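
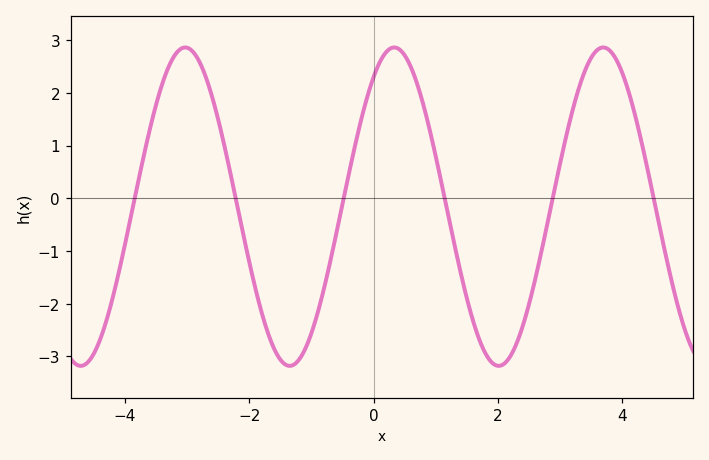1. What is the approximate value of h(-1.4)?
-3.2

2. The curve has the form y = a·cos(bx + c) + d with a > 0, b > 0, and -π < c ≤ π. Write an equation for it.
y = 3.02cos(1.9x - 0.62) - 0.16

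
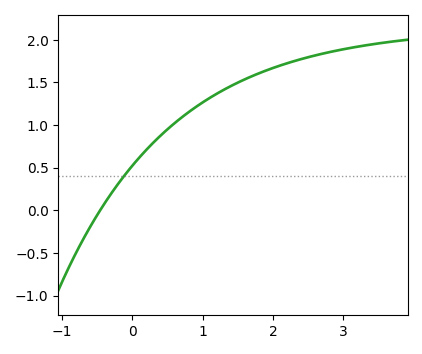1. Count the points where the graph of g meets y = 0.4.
1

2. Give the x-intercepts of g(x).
-0.5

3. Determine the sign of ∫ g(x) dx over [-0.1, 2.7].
positive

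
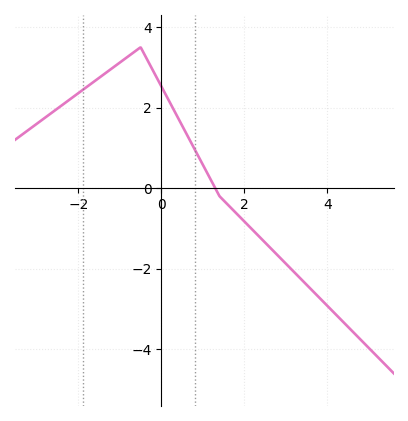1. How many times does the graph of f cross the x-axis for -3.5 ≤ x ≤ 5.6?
1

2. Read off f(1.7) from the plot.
-0.514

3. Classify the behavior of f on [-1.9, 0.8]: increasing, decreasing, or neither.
neither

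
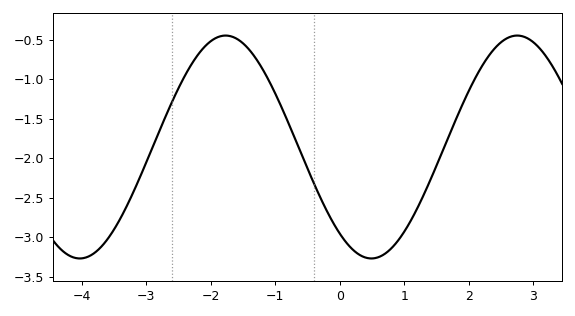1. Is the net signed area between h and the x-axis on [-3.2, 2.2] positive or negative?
negative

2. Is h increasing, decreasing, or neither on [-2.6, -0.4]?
neither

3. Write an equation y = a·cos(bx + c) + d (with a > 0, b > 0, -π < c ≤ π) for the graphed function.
y = 1.41cos(1.39x + 2.46) - 1.86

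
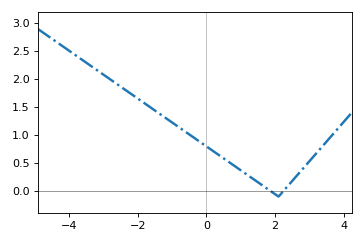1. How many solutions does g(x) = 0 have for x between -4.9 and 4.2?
2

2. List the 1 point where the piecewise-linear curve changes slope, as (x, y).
(2.1, -0.1)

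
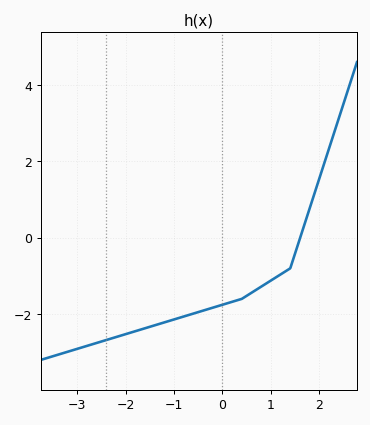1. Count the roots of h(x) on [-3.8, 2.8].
1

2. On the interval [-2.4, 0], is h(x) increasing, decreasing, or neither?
increasing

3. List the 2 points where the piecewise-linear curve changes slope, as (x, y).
(0.4, -1.6); (1.4, -0.8)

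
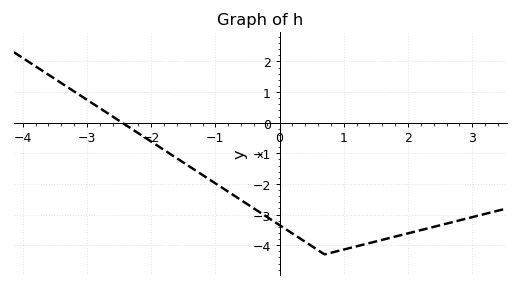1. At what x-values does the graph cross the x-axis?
-2.45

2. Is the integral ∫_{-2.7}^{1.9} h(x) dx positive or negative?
negative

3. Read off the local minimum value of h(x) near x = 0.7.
-4.3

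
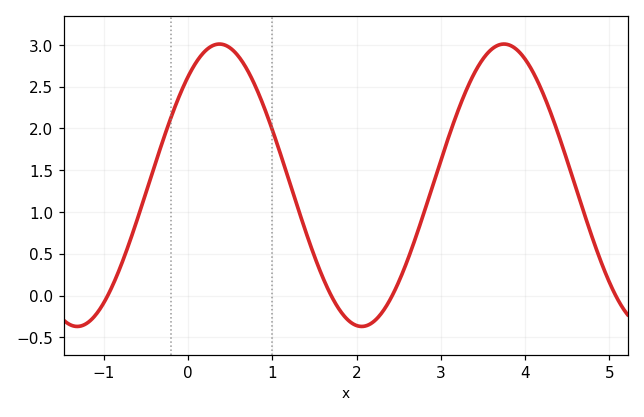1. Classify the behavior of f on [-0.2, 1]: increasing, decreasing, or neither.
neither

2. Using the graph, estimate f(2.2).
-0.313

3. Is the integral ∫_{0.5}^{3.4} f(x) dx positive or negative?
positive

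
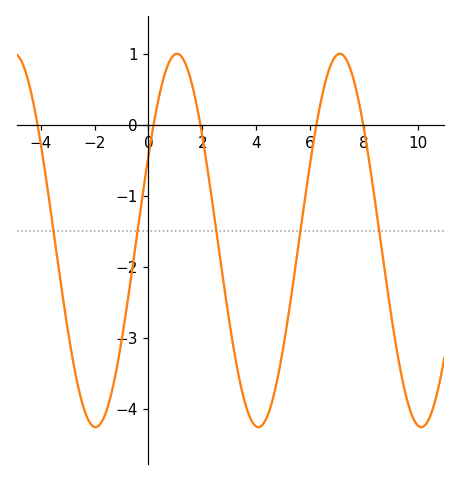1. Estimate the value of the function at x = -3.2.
-2.4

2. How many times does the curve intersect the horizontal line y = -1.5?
5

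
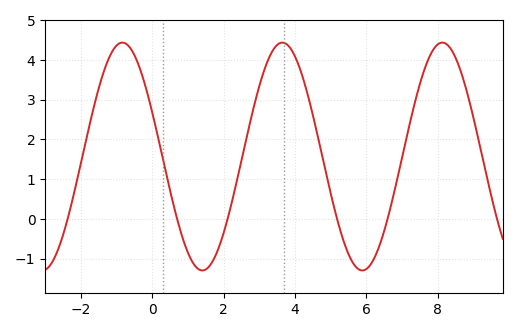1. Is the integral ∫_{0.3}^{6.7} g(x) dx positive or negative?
positive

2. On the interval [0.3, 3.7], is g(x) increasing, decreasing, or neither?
neither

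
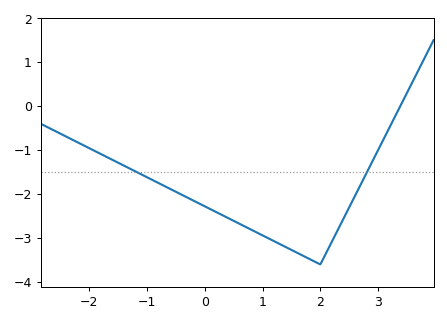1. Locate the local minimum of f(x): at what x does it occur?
2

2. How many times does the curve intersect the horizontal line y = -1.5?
2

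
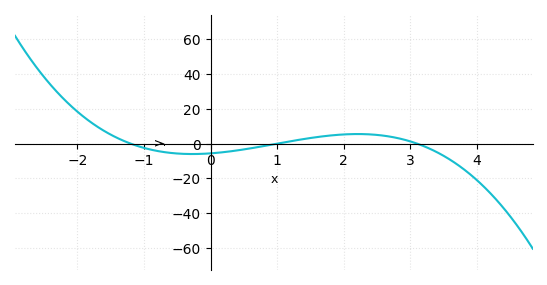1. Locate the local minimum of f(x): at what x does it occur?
-0.2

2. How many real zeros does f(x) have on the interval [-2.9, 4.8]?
3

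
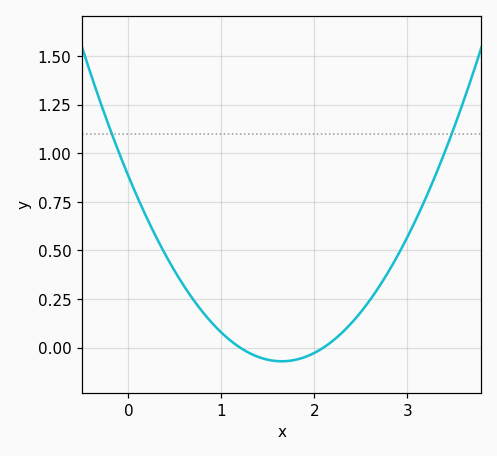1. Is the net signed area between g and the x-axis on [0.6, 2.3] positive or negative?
positive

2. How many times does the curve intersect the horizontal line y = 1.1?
2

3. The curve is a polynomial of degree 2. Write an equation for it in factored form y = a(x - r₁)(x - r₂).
y = 0.35(x - 1.2)(x - 2.1)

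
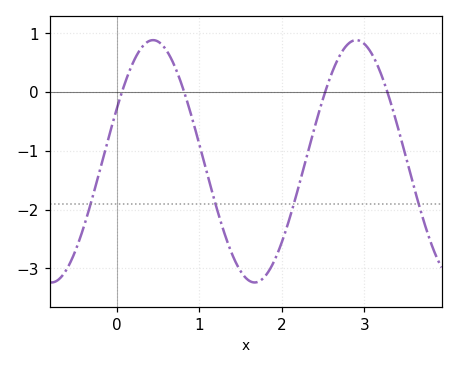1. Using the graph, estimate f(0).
-0.281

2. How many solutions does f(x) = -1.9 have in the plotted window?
4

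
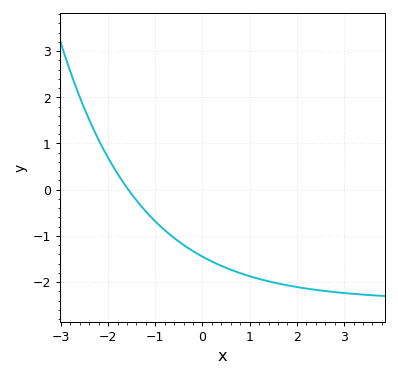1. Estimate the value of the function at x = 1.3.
-1.96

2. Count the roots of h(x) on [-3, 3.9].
1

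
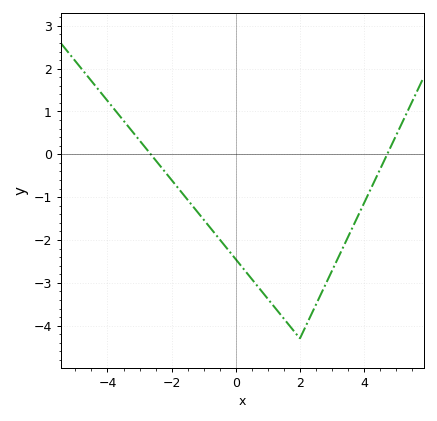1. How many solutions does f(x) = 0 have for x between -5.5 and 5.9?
2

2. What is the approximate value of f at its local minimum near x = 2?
-4.3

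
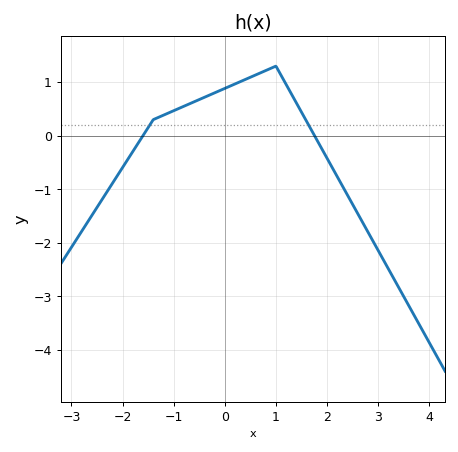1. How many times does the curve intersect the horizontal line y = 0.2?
2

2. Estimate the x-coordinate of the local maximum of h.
1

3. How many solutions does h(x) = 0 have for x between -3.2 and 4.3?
2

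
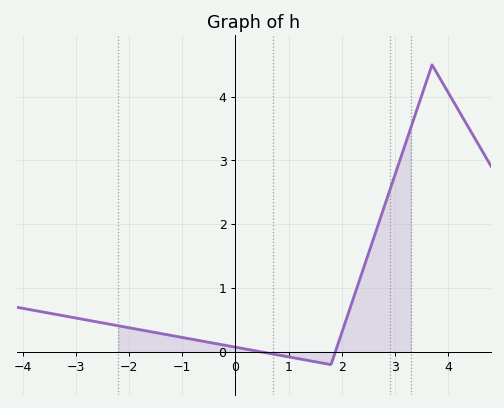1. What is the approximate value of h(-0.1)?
0.1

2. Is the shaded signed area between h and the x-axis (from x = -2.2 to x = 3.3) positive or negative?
positive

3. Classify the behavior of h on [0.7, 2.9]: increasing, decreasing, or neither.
neither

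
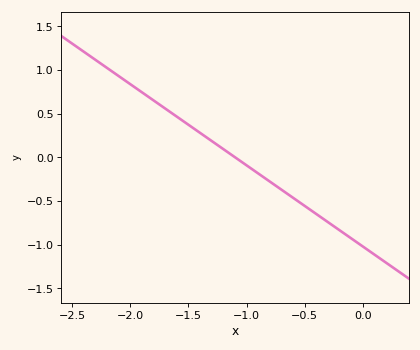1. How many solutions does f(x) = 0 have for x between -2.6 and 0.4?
1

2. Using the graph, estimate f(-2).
0.837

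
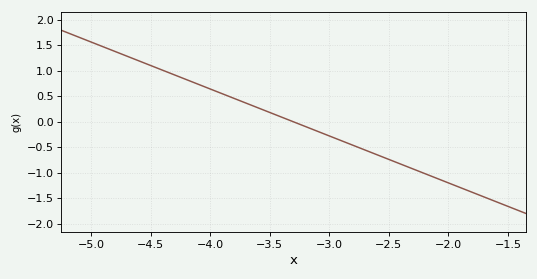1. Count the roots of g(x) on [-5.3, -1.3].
1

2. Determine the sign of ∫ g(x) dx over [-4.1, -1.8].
negative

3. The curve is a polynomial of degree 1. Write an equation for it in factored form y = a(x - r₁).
y = -0.92(x + 3.3)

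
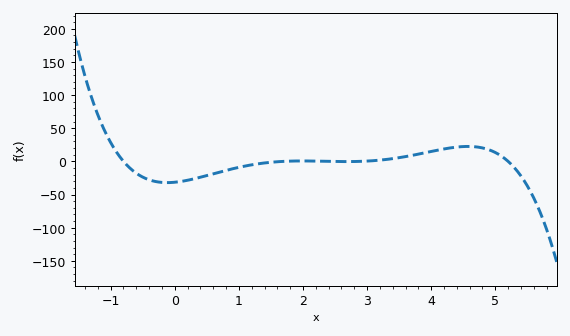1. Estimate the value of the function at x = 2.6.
-0.306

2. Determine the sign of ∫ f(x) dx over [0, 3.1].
negative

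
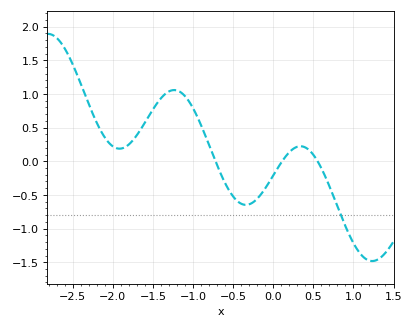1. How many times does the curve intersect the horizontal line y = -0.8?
1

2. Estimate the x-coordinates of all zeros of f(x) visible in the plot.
-0.7, 0.1, 0.6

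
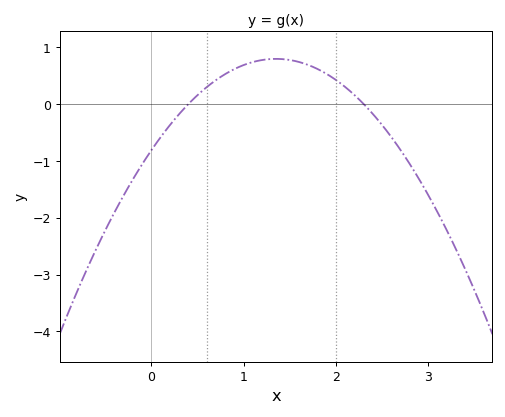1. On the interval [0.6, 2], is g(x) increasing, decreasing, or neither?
neither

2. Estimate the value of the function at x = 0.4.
0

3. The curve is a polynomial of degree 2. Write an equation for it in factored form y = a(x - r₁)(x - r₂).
y = -0.88(x - 0.4)(x - 2.3)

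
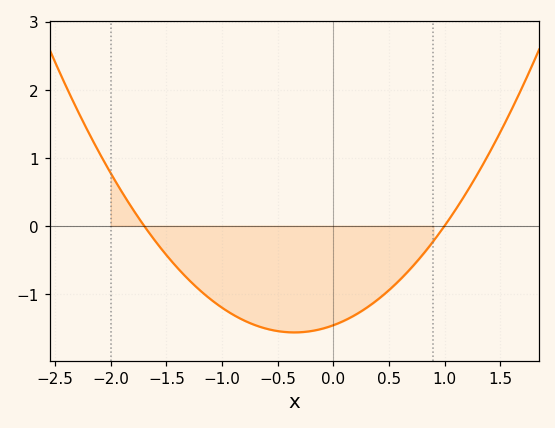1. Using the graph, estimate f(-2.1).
1.1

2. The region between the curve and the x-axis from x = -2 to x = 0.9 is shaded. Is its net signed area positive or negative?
negative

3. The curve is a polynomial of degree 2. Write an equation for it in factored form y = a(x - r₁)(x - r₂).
y = 0.86(x + 1.7)(x - 1)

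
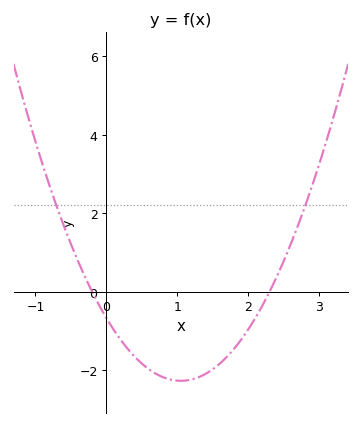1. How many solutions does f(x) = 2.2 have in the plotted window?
2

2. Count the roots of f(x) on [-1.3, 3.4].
2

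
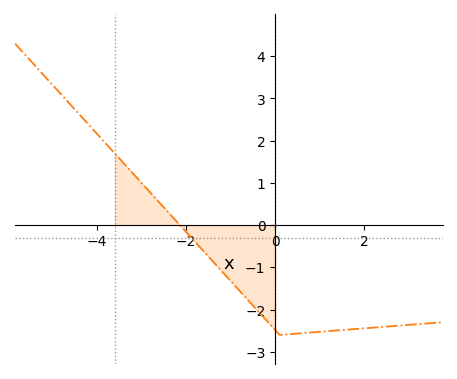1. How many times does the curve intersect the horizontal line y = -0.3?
1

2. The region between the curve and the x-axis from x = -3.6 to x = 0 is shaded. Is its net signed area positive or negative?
negative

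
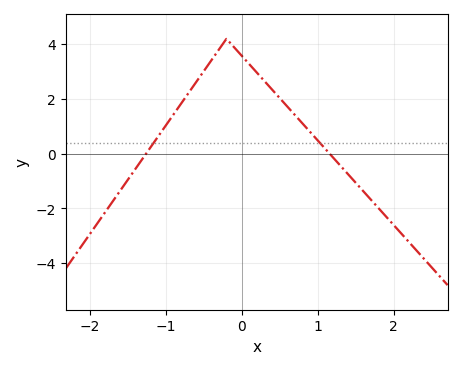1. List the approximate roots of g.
-1.26, 1.16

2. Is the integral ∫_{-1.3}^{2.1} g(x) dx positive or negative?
positive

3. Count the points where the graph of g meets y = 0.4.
2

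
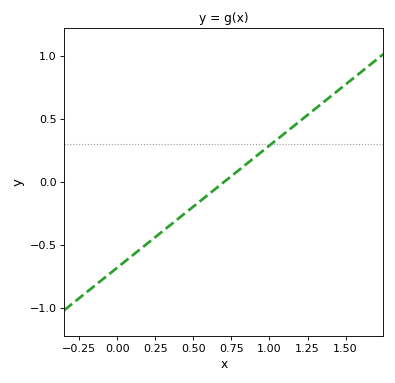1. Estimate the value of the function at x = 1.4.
0.679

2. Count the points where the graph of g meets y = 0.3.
1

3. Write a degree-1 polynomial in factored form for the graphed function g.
y = 0.97(x - 0.7)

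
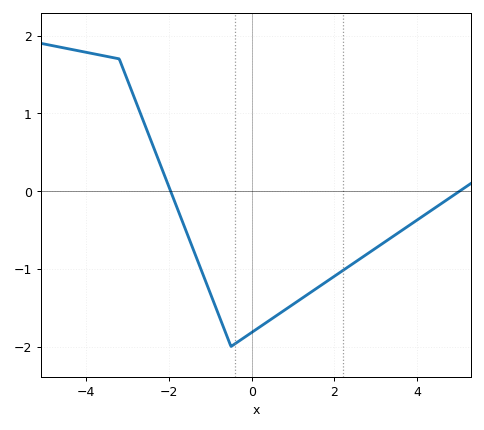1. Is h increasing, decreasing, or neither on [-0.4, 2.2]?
increasing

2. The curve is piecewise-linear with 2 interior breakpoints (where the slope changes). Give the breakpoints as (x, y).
(-3.2, 1.7); (-0.5, -2)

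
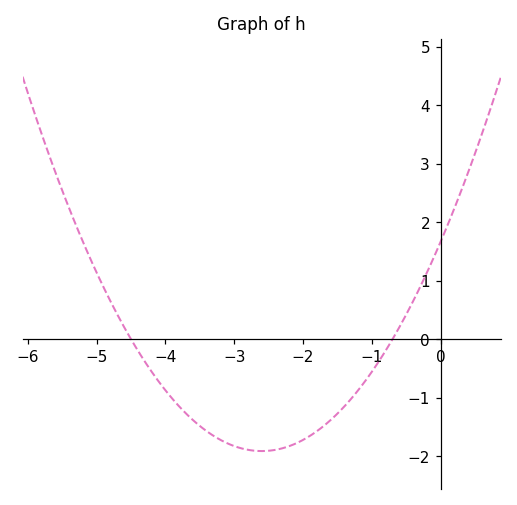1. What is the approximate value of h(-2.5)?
-1.91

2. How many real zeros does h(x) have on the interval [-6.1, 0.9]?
2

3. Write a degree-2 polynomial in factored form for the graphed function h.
y = 0.53(x + 4.5)(x + 0.7)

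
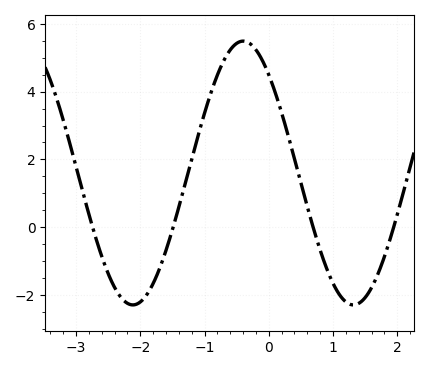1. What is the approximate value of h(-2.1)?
-2.2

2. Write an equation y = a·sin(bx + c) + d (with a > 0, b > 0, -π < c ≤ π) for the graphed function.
y = 3.89sin(1.8x + 2.3) + 1.6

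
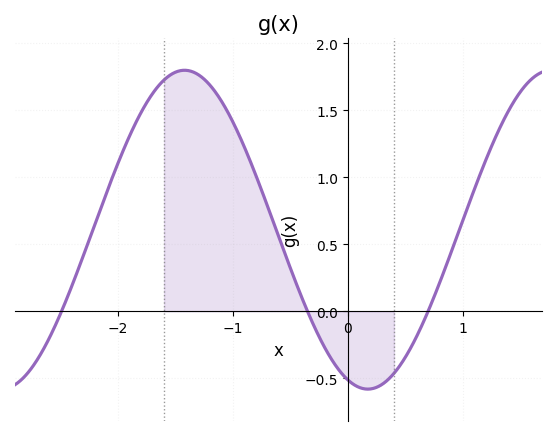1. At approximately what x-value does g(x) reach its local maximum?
-1.42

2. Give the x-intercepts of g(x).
-2.49, -0.352, 0.697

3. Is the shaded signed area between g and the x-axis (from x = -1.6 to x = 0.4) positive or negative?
positive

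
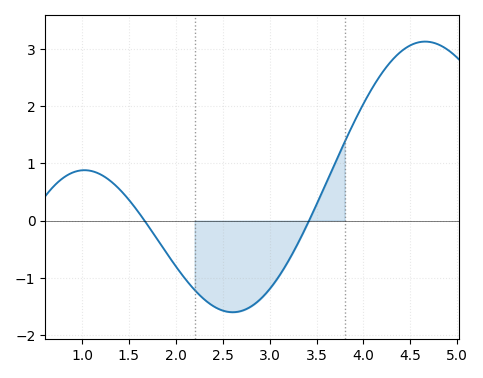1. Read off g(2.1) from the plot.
-1.02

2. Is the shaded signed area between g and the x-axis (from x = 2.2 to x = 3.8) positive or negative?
negative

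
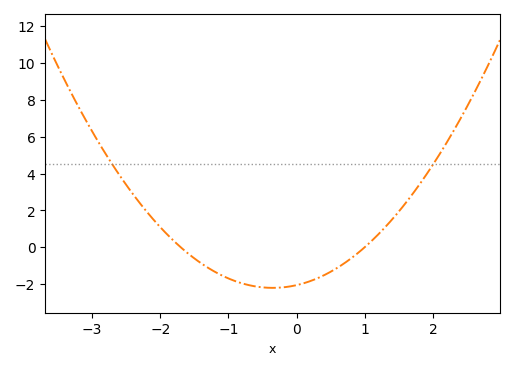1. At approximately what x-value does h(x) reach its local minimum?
-0.35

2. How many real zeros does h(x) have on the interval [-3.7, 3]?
2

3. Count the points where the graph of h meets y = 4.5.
2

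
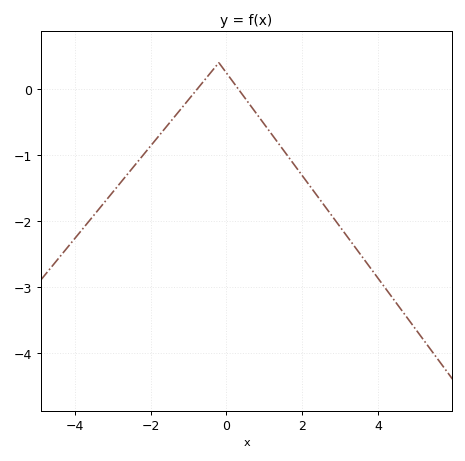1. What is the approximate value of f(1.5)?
-0.925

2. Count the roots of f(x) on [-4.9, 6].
2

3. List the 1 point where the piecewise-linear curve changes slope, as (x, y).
(-0.2, 0.4)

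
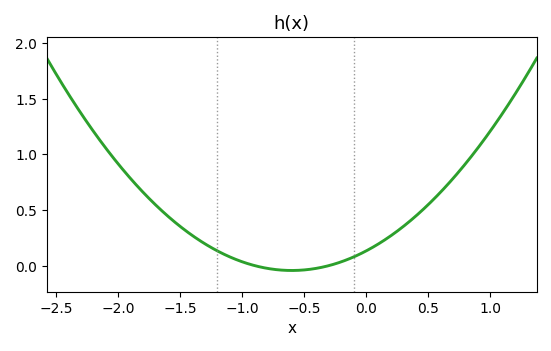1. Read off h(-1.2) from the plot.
0.15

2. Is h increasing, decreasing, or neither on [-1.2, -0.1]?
neither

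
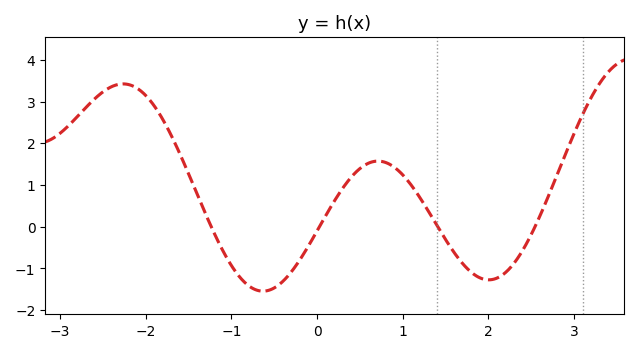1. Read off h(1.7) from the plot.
-0.9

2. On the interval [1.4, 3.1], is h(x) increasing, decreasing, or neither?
neither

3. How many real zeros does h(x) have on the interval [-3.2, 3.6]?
4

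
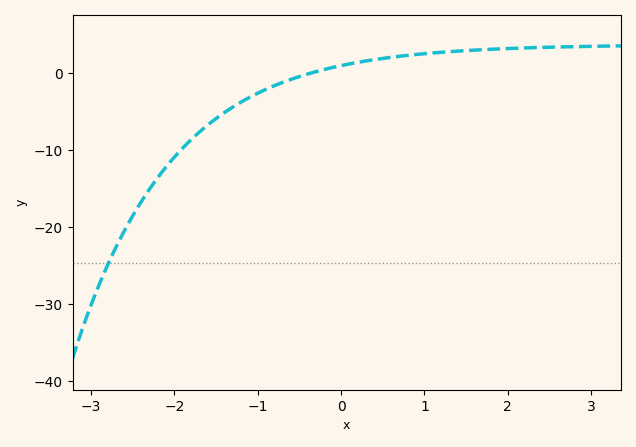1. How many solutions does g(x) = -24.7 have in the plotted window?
1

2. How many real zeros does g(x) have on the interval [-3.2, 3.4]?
1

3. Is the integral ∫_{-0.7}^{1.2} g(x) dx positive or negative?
positive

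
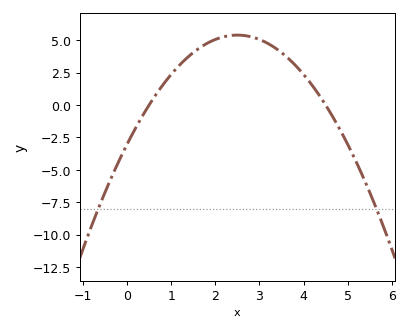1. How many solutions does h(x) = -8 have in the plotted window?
2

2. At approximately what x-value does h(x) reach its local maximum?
2.5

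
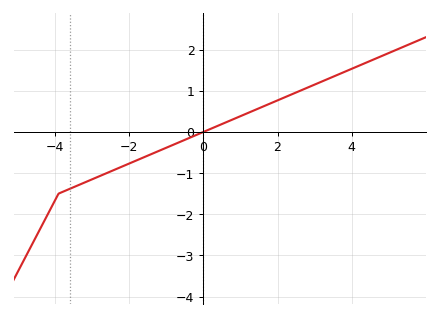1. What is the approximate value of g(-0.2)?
-0.079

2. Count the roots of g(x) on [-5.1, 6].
1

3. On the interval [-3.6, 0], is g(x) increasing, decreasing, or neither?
increasing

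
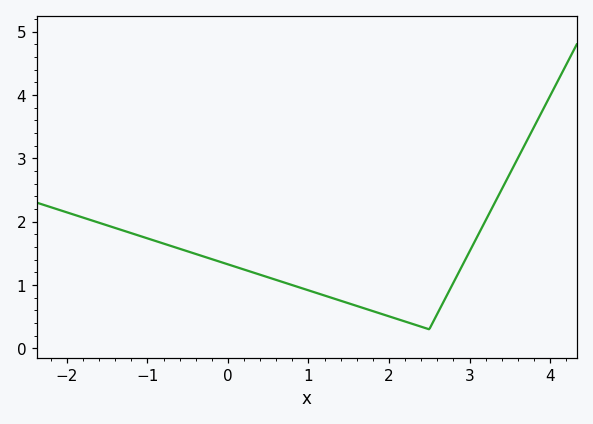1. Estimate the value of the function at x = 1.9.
0.546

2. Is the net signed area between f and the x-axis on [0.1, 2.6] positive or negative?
positive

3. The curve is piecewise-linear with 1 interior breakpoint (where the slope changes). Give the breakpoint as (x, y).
(2.5, 0.3)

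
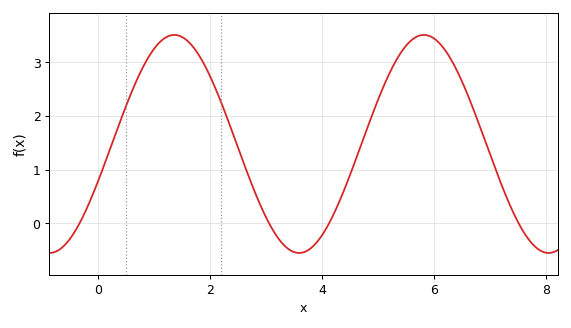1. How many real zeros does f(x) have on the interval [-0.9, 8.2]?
4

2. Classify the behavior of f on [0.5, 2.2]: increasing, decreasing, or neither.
neither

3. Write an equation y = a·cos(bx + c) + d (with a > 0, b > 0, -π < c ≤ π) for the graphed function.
y = 2.03cos(1.41x - 1.92) + 1.48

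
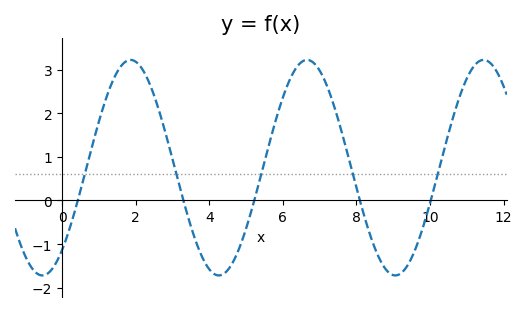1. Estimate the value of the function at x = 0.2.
-0.7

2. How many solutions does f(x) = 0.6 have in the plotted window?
5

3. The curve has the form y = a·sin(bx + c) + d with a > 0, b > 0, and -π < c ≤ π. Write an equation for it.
y = 2.47sin(1.3x - 0.87) + 0.75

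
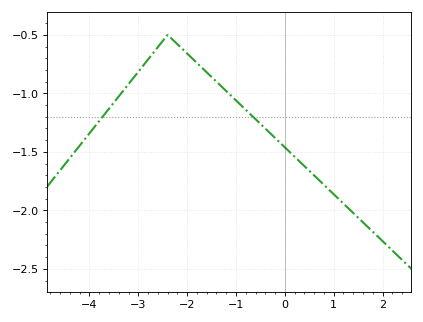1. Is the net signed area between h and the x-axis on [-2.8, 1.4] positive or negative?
negative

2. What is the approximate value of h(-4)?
-1.35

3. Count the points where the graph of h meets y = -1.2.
2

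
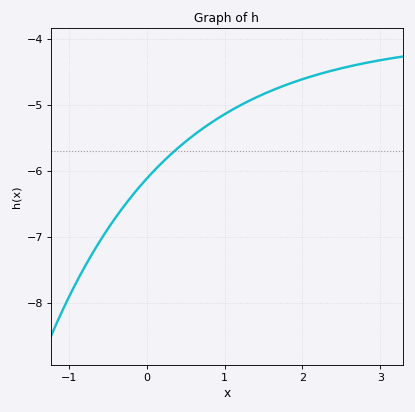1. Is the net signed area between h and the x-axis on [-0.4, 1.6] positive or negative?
negative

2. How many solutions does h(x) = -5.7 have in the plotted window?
1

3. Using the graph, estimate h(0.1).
-6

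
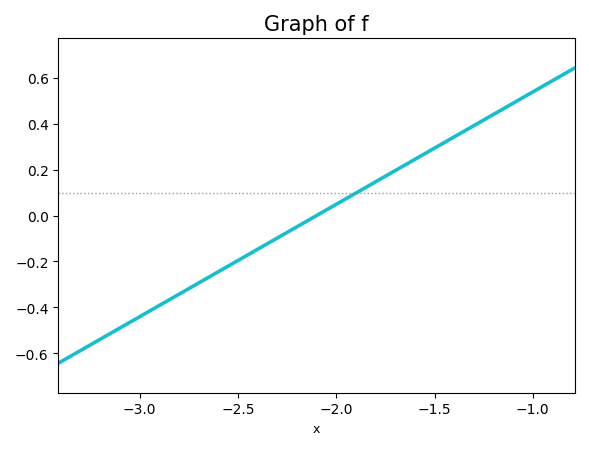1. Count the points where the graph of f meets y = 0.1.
1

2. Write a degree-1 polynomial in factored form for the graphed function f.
y = 0.49(x + 2.1)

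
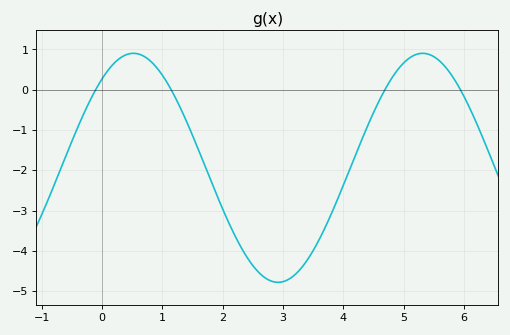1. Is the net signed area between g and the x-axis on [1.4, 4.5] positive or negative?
negative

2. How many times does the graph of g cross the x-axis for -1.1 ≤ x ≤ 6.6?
4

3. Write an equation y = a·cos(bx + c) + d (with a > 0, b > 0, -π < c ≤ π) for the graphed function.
y = 2.84cos(1.31x - 0.682) - 1.94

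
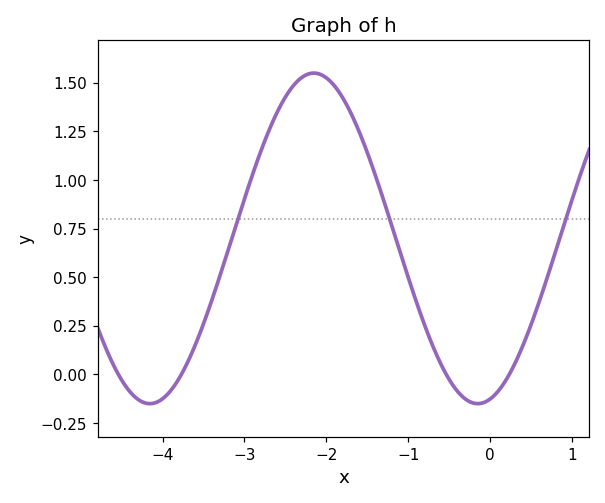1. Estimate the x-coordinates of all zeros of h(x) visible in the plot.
-4.54, -3.77, -0.537, 0.231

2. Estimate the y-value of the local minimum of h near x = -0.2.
-0.15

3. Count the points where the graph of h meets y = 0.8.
3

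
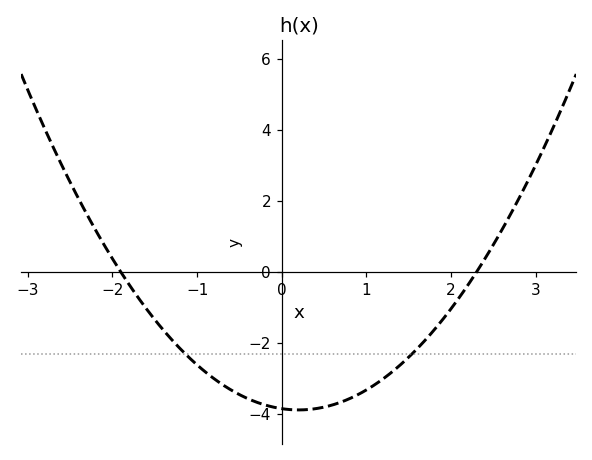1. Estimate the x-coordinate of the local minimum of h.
0.2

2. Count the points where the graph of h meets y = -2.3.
2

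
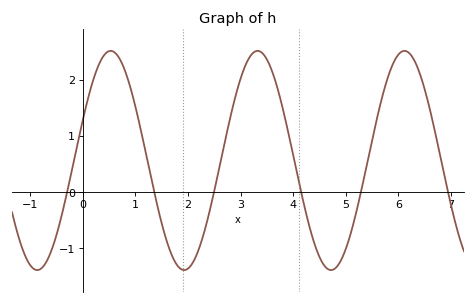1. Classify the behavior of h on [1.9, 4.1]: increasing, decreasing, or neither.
neither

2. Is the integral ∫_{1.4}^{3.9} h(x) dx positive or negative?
positive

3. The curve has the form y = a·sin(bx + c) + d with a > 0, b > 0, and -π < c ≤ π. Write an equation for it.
y = 1.95sin(2.25x + 0.38) + 0.56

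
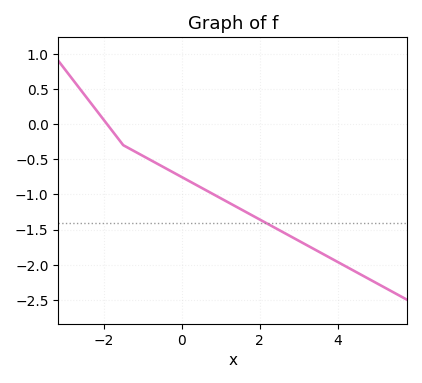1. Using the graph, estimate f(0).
-0.75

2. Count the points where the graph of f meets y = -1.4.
1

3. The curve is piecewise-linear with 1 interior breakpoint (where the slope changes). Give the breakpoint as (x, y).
(-1.5, -0.3)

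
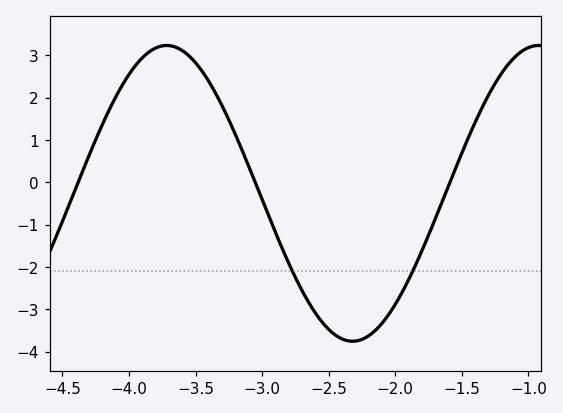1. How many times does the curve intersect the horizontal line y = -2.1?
2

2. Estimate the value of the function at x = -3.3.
1.8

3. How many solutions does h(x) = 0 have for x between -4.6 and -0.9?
3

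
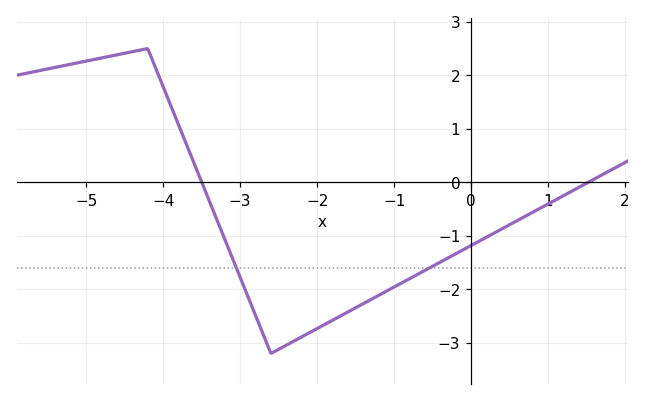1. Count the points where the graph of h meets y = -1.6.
2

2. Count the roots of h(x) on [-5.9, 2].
2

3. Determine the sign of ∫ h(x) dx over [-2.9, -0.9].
negative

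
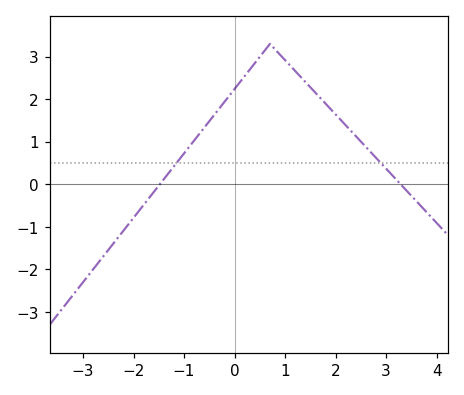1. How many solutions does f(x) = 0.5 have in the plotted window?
2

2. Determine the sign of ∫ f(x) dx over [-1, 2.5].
positive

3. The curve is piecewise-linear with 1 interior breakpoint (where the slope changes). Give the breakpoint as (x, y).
(0.7, 3.3)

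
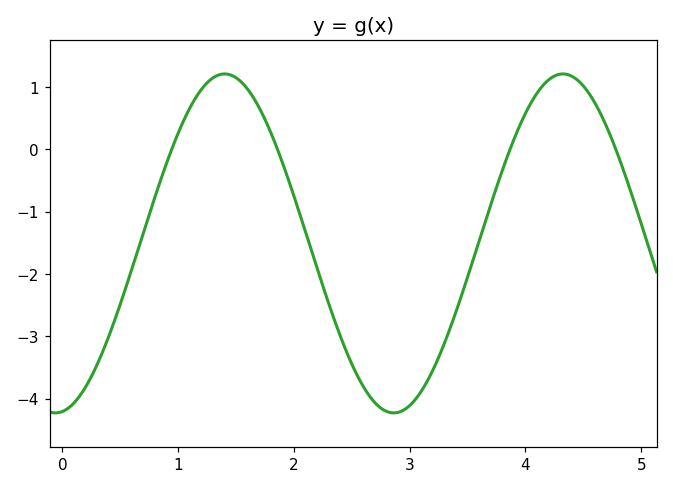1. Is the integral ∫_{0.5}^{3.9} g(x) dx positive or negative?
negative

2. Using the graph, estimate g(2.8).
-4.21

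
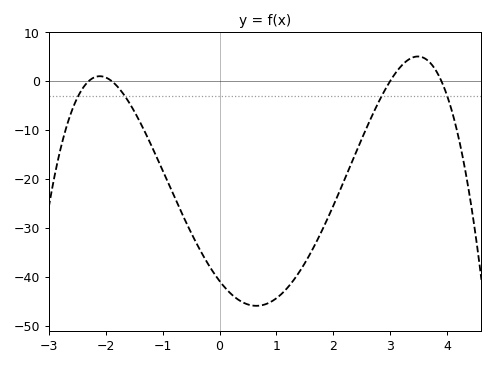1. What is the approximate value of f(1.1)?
-43.4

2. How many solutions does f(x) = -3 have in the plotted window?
4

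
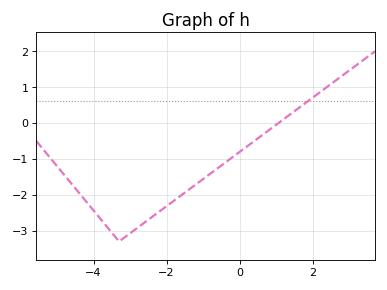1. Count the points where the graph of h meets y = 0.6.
1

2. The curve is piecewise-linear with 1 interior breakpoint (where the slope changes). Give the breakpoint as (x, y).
(-3.3, -3.3)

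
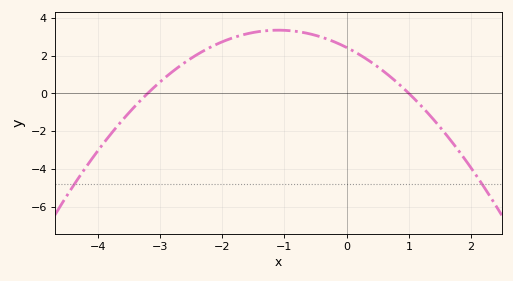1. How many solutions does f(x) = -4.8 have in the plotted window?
2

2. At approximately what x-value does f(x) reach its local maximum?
-1.1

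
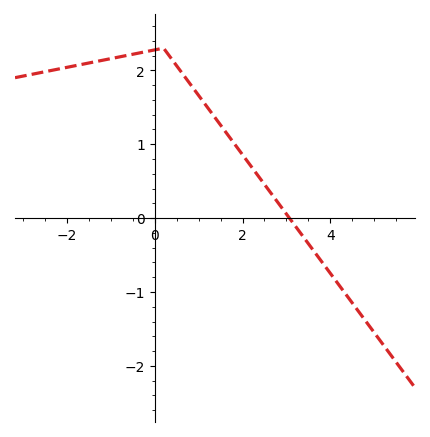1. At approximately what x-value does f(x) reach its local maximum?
0.2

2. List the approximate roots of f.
3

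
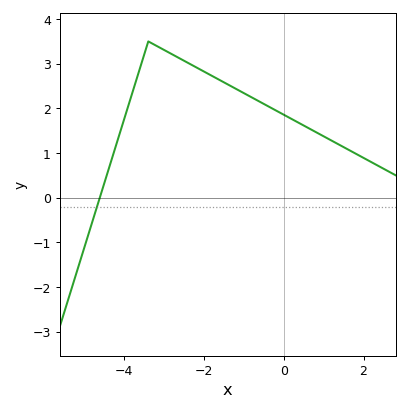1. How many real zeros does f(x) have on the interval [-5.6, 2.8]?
1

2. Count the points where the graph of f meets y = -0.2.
1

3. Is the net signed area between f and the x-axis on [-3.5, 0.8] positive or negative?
positive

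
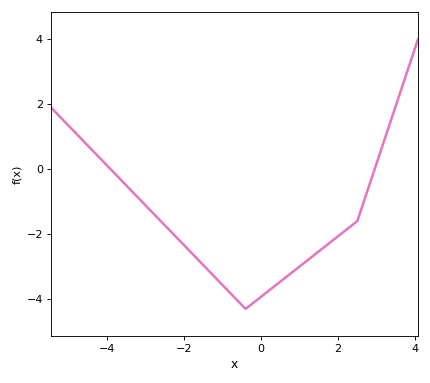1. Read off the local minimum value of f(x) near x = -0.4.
-4.2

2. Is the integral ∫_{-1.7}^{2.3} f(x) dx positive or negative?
negative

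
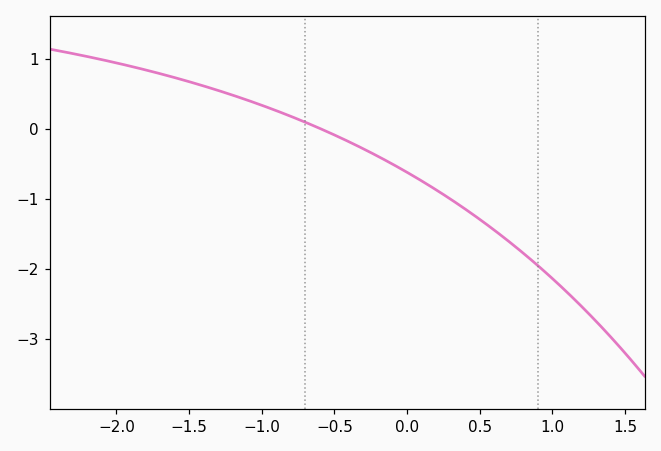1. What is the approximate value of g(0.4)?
-1.14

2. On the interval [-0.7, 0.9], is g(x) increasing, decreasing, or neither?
decreasing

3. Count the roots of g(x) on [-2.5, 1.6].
1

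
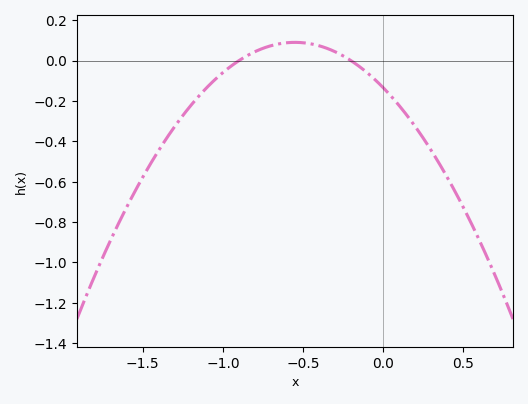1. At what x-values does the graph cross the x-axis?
-0.9, -0.2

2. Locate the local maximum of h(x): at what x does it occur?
-0.55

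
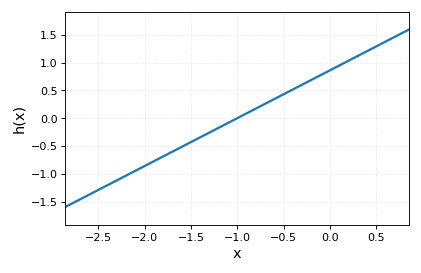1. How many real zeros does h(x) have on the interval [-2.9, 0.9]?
1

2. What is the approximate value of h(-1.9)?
-0.75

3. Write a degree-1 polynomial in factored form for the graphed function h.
y = 0.86(x + 1)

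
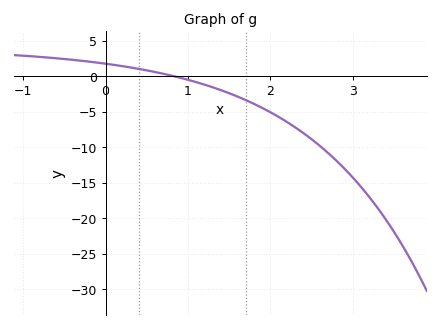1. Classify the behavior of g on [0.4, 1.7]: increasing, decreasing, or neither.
decreasing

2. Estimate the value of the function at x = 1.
-0.5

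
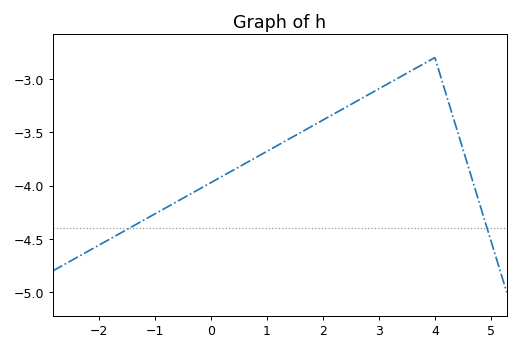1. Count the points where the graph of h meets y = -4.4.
2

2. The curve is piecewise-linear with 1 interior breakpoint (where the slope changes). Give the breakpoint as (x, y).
(4, -2.8)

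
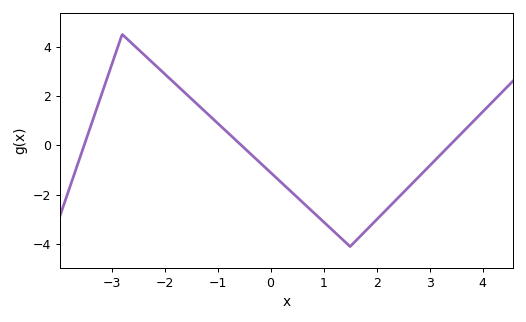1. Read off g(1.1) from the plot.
-3.3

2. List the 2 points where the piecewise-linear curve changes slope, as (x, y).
(-2.8, 4.5); (1.5, -4.1)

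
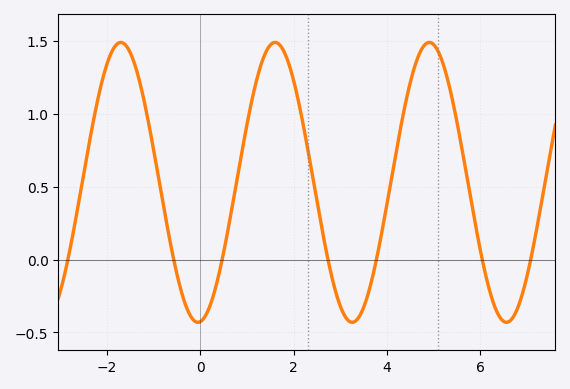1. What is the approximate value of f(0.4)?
-0.096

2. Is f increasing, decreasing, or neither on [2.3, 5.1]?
neither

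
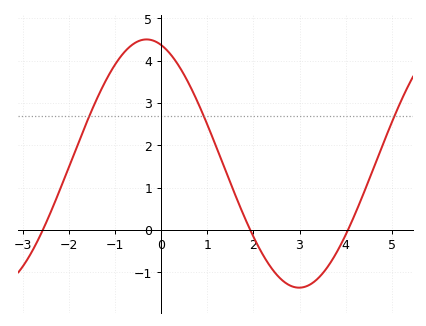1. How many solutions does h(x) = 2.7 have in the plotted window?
3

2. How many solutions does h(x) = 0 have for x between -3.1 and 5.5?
3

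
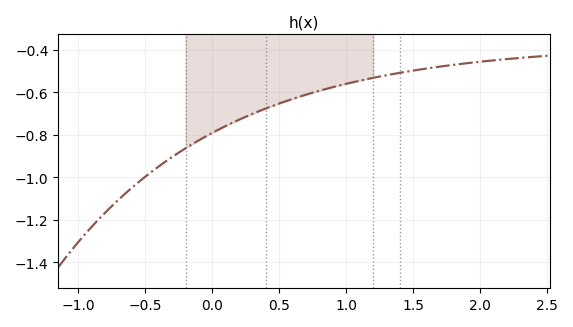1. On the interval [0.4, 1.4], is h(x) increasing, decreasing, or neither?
increasing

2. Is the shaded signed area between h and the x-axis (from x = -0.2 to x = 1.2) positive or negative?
negative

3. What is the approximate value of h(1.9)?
-0.46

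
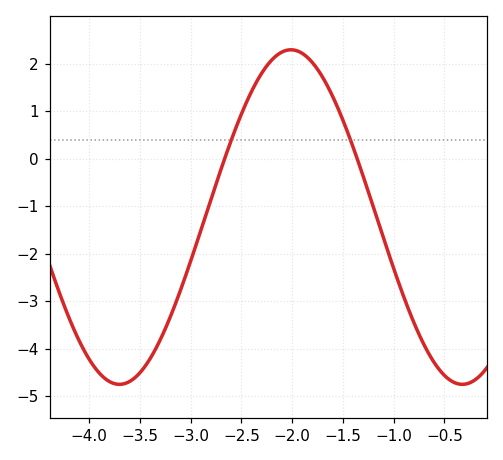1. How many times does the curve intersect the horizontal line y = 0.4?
2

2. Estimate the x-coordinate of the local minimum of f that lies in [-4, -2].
-3.7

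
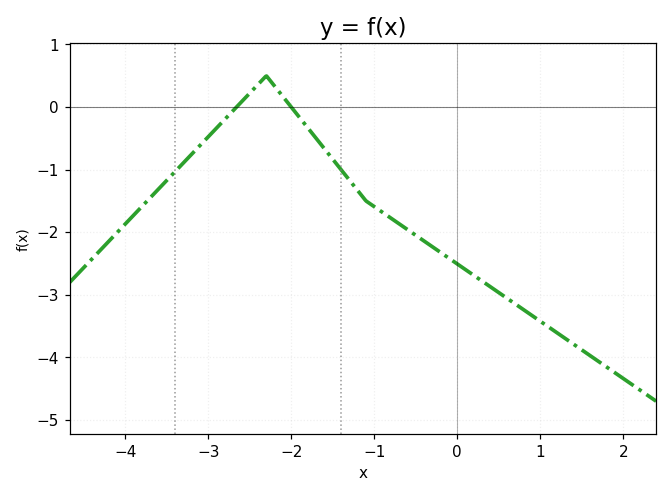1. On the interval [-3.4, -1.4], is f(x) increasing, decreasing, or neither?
neither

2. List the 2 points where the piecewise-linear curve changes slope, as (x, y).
(-2.3, 0.5); (-1.1, -1.5)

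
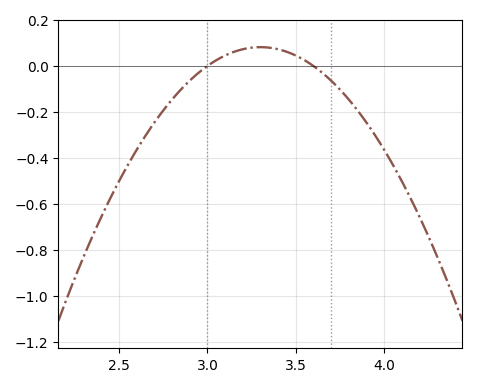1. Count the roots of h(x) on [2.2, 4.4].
2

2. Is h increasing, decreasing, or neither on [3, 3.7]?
neither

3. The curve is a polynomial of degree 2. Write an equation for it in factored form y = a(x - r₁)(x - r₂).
y = -0.91(x - 3)(x - 3.6)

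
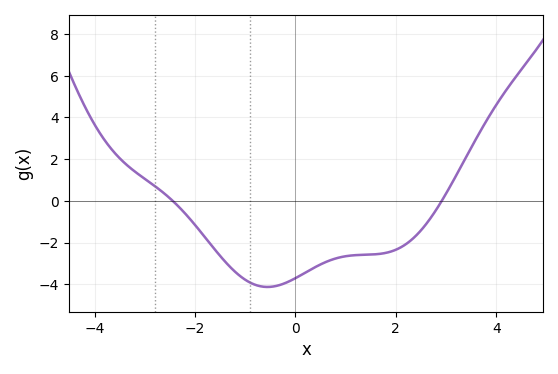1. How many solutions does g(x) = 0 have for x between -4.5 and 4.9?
2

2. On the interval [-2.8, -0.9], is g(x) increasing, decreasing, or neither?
decreasing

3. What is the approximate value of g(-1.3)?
-3.2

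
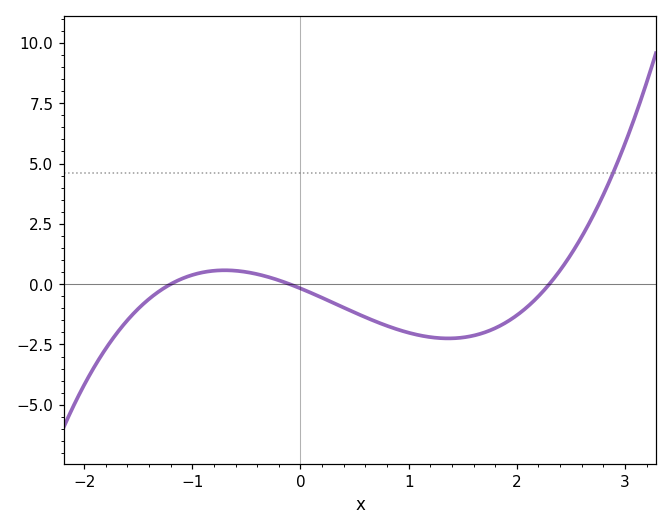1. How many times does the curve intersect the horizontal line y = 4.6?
1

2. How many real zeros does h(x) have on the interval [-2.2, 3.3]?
3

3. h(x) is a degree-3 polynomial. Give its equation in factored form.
y = 0.64(x + 1.2)(x + 0.1)(x - 2.3)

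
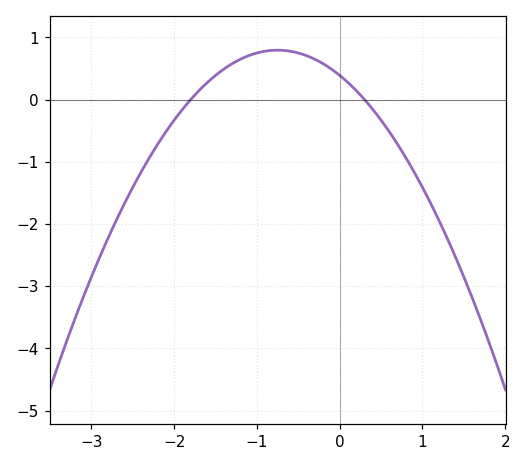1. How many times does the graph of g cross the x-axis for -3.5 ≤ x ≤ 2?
2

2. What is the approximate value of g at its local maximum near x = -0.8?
0.794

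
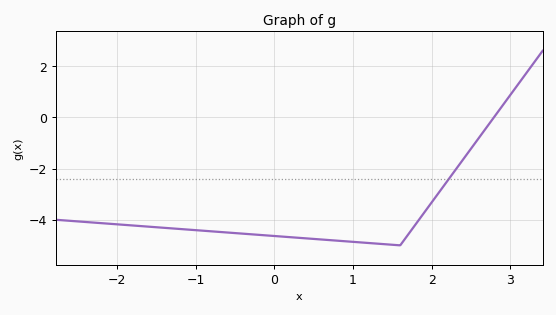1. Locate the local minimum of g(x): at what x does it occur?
1.6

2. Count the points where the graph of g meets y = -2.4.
1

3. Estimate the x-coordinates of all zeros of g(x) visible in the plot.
2.79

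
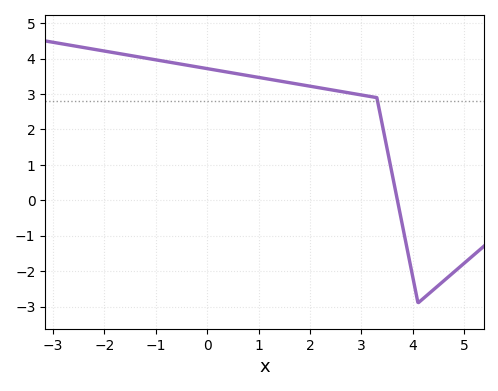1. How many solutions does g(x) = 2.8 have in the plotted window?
1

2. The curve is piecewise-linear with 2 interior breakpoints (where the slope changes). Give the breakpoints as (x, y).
(3.3, 2.9); (4.1, -2.9)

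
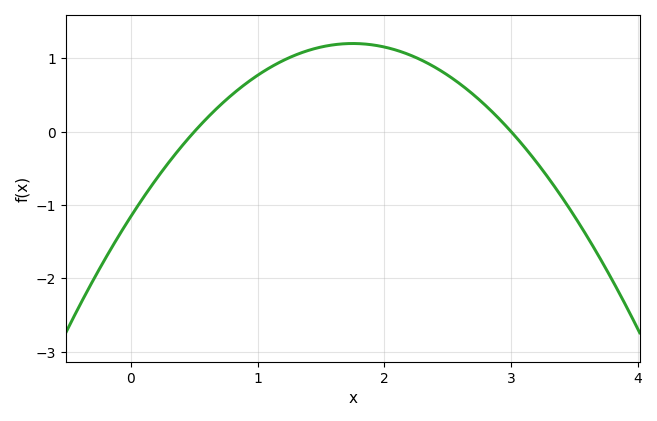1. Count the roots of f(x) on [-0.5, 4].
2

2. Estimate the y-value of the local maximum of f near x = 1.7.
1.2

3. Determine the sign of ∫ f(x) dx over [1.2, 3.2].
positive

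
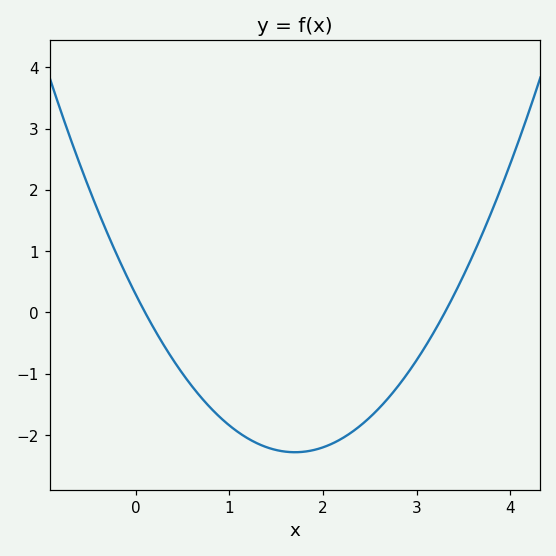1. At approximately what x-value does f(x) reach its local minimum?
1.7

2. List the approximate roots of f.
0.1, 3.3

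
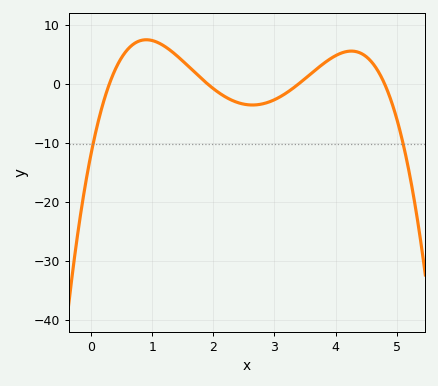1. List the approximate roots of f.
0.3, 1.9, 3.4, 4.8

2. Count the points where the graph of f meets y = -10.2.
2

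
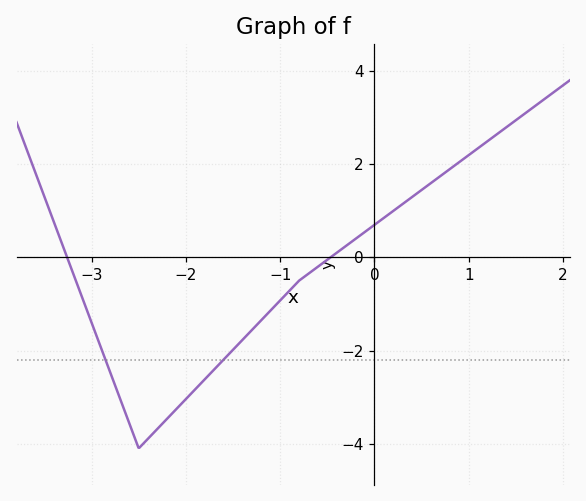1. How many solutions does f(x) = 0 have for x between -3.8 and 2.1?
2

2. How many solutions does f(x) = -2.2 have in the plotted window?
2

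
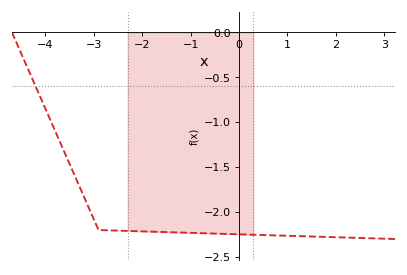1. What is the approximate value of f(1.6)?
-2.25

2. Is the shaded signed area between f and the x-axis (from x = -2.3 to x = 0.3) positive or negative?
negative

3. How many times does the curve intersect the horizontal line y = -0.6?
1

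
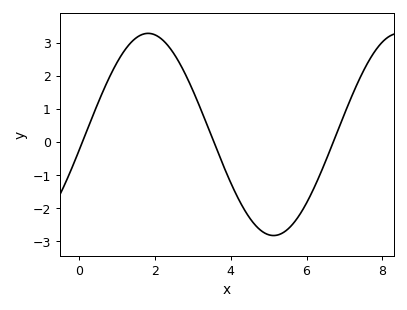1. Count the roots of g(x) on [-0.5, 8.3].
3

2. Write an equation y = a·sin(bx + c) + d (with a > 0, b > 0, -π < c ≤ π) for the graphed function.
y = 3.05sin(0.95x - 0.16) + 0.23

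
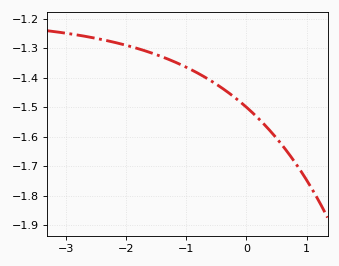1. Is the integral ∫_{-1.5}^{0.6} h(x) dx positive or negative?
negative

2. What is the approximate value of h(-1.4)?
-1.33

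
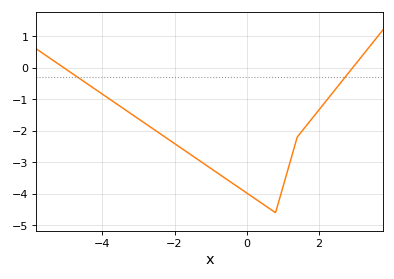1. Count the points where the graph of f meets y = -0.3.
2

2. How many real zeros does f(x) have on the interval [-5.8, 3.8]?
2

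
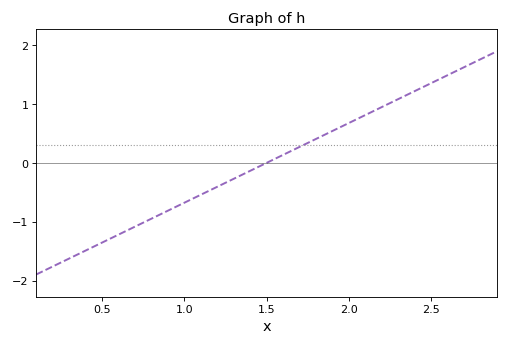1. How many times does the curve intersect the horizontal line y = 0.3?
1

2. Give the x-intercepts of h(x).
1.5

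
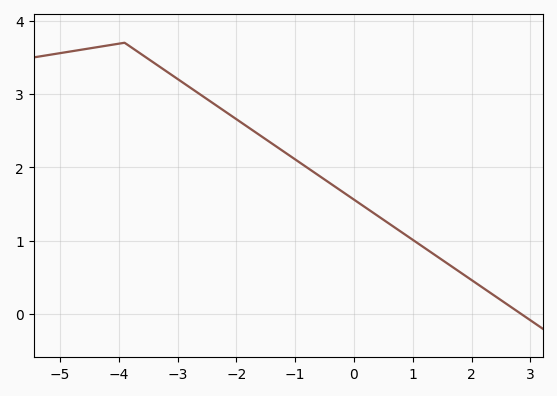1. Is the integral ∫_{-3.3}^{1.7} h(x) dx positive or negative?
positive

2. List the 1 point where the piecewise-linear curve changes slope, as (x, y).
(-3.9, 3.7)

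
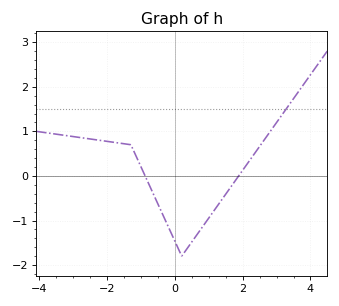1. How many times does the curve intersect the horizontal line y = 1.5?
1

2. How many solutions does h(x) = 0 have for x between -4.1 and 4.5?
2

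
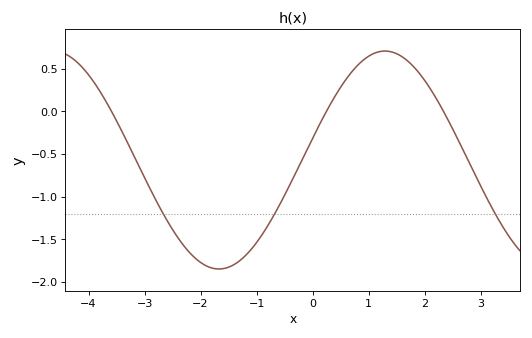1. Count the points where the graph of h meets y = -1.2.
3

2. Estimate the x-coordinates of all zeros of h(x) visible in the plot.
-3.6, 0.2, 2.4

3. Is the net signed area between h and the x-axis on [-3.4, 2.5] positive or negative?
negative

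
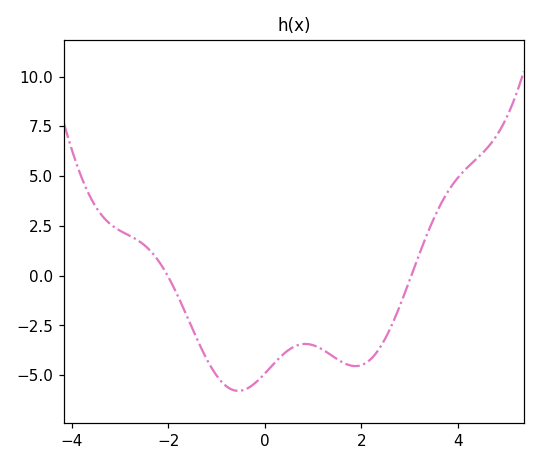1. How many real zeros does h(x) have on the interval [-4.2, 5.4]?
2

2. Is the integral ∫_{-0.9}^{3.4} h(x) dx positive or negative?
negative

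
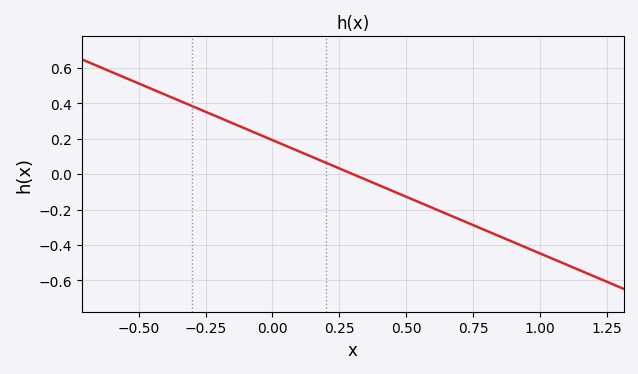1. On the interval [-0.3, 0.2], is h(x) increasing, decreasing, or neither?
decreasing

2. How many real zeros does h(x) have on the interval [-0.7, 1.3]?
1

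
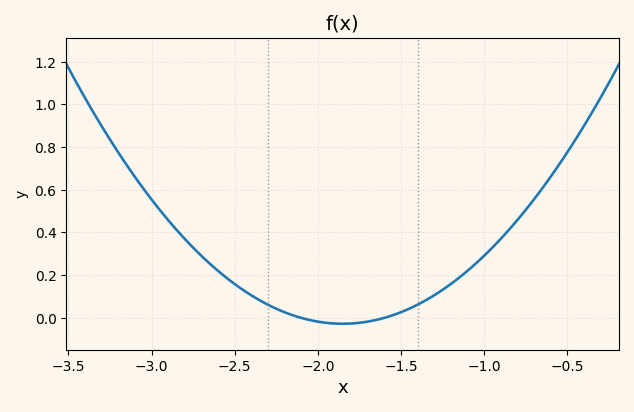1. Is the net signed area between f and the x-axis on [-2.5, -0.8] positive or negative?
positive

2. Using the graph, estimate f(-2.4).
0.1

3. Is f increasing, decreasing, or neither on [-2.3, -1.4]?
neither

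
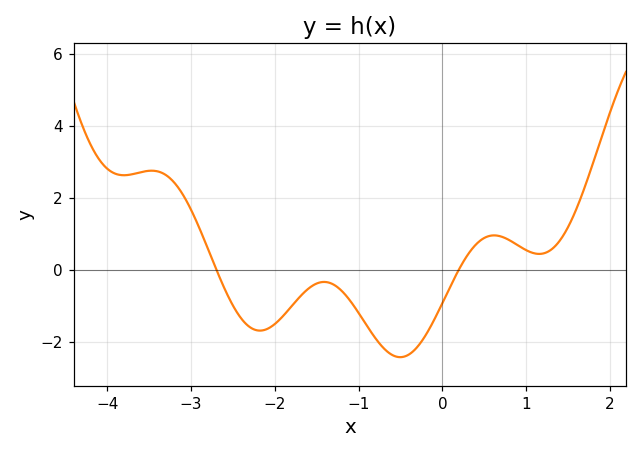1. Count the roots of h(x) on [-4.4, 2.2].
2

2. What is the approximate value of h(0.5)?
0.886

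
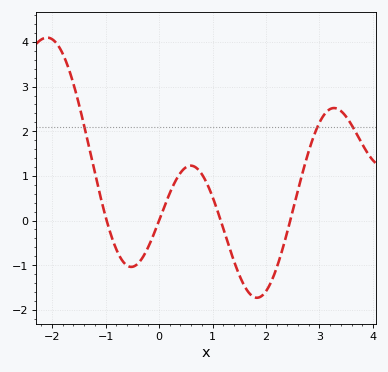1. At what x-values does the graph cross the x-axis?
-1, 0, 1.2, 2.5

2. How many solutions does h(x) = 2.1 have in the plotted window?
3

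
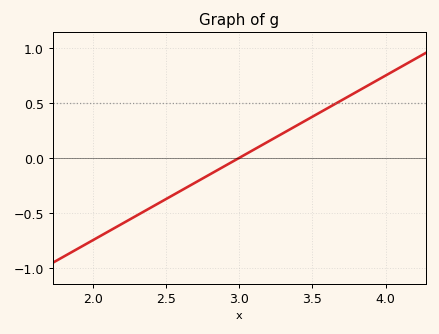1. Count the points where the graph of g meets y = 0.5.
1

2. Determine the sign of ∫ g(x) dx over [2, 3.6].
negative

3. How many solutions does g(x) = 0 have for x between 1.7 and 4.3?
1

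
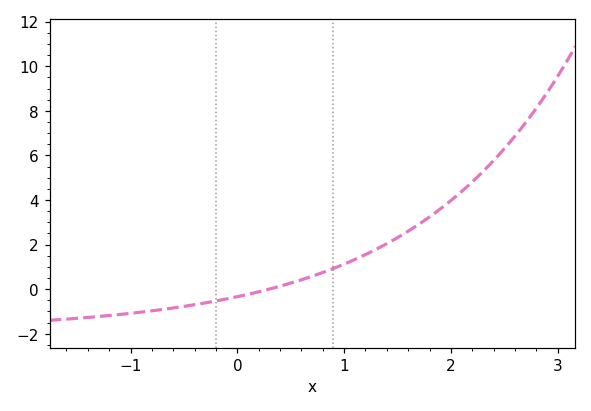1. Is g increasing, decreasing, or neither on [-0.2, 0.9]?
increasing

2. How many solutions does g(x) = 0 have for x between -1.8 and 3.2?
1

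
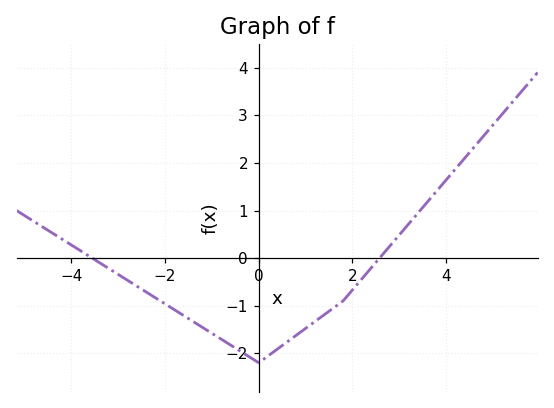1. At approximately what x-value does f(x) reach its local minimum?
0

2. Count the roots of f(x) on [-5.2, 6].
2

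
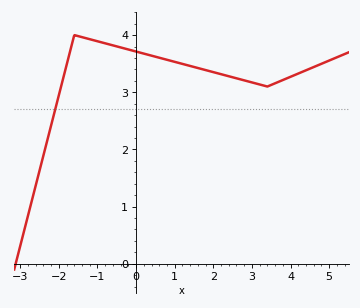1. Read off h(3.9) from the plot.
3.2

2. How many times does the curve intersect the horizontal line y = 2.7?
1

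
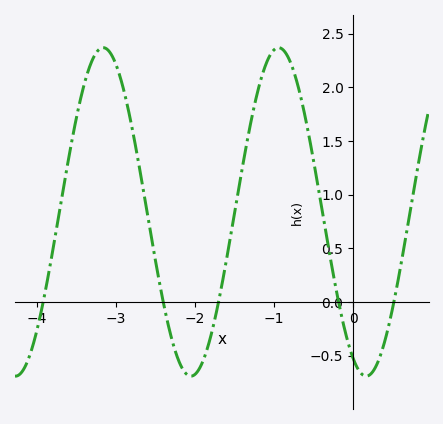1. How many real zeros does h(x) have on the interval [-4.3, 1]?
5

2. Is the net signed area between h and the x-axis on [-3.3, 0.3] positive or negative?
positive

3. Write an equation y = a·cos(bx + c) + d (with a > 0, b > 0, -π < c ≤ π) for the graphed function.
y = 1.53cos(2.8x + 2.7) + 0.84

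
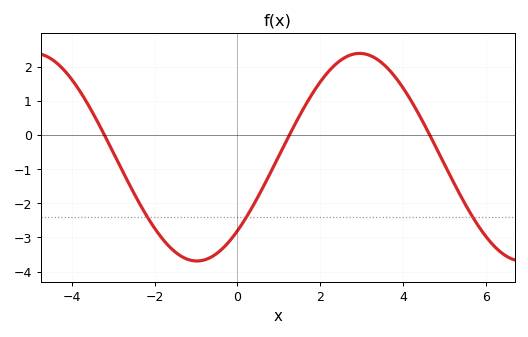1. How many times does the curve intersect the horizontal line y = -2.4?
3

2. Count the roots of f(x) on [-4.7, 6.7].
3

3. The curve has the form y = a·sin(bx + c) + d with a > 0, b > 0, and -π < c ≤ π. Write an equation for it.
y = 3.04sin(0.8x - 0.79) - 0.65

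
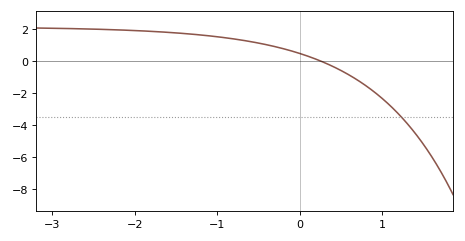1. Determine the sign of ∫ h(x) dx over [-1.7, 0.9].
positive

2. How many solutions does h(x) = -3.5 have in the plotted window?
1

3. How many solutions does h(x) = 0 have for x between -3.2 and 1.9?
1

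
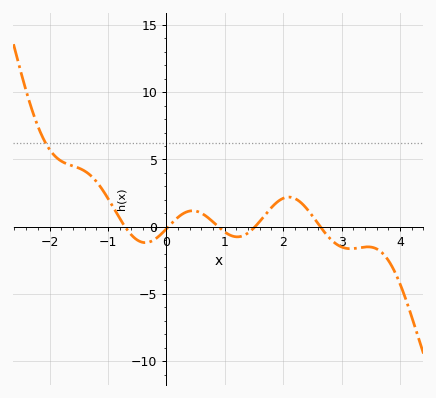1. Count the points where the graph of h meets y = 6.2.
1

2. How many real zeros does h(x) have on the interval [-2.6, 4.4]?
5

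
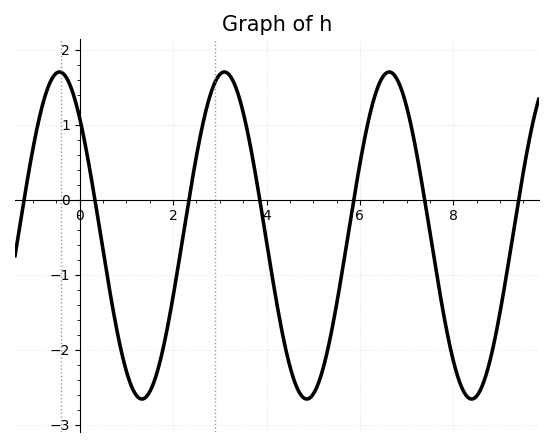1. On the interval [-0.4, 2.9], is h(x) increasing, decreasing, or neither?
neither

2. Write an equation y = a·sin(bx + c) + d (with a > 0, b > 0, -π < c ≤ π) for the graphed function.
y = 2.18sin(1.8x + 2.3) - 0.48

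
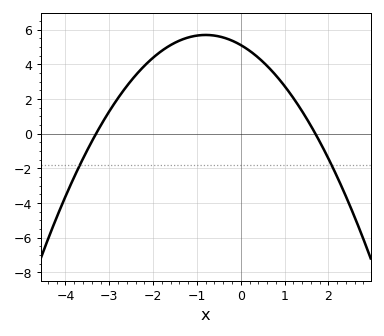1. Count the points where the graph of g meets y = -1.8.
2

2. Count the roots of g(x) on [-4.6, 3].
2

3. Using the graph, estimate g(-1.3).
5.46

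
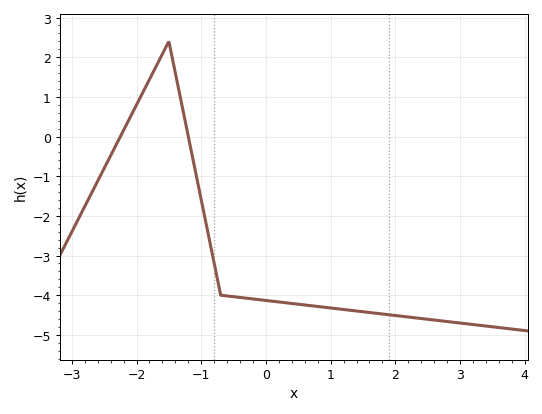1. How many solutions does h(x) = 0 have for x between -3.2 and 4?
2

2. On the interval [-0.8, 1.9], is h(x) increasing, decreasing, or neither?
decreasing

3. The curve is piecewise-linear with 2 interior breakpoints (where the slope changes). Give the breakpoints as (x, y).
(-1.5, 2.4); (-0.7, -4)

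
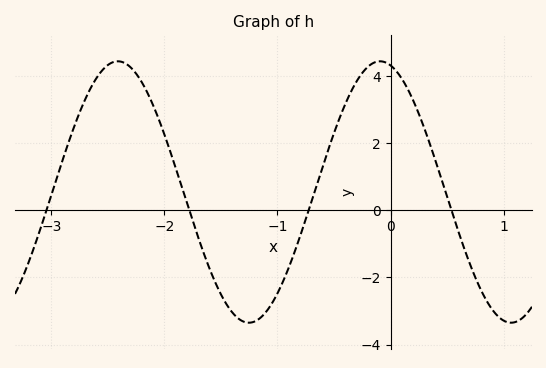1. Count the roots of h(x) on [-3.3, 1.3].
4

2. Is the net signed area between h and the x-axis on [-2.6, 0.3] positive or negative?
positive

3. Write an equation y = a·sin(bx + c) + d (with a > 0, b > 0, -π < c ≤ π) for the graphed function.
y = 3.9sin(2.7x + 1.8) + 0.55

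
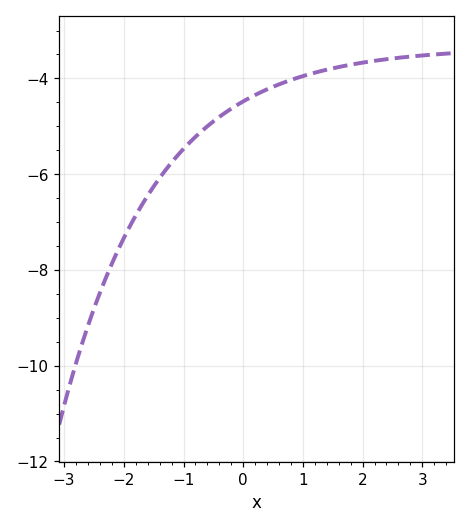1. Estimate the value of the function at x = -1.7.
-6.65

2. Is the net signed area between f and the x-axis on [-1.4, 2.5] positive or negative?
negative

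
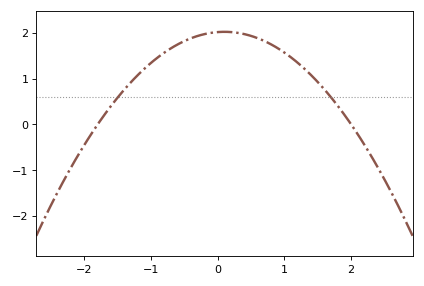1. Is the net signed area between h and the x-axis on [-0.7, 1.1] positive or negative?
positive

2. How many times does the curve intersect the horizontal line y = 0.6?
2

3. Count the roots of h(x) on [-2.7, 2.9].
2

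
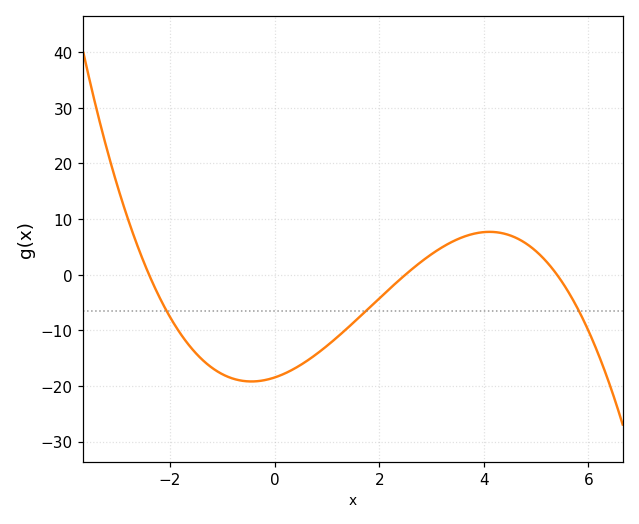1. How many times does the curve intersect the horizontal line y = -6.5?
3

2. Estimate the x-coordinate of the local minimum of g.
-0.4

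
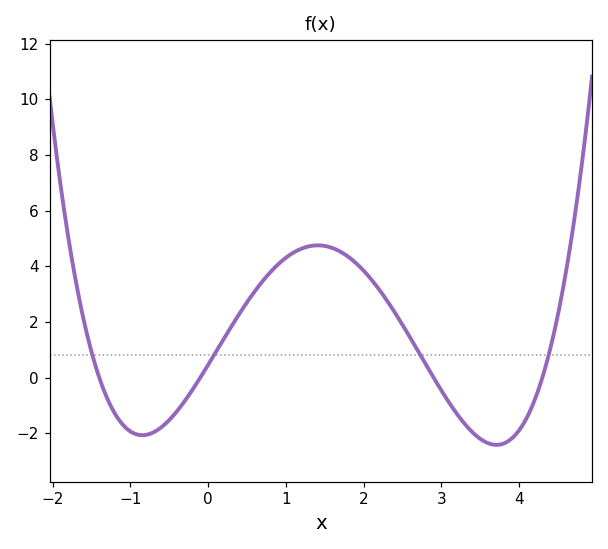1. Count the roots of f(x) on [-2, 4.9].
4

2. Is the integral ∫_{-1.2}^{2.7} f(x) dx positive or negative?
positive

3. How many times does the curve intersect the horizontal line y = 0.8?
4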